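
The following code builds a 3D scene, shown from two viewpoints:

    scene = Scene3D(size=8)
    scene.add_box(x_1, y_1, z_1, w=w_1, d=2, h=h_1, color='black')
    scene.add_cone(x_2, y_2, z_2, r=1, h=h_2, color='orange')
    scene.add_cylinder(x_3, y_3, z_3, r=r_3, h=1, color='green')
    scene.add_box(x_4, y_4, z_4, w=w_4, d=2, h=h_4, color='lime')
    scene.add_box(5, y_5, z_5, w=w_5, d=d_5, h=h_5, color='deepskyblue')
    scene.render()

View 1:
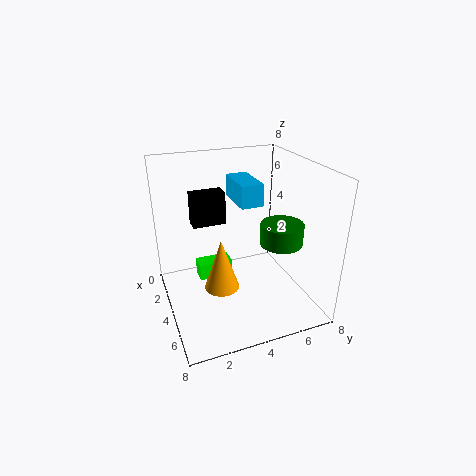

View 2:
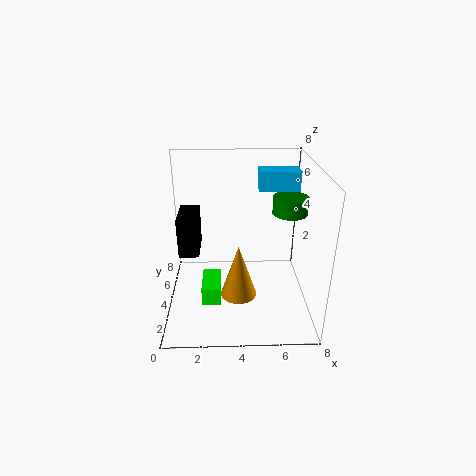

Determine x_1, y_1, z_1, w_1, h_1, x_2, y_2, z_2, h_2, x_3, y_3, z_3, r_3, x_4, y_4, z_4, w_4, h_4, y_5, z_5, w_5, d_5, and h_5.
x_1 = 1; y_1 = 2; z_1 = 4; w_1 = 1; h_1 = 2; x_2 = 4; y_2 = 3; z_2 = 1; h_2 = 3; x_3 = 7; y_3 = 5; z_3 = 5; r_3 = 1; x_4 = 2; y_4 = 2; z_4 = 1; w_4 = 1; h_4 = 1; y_5 = 3; z_5 = 7; w_5 = 2; d_5 = 1; h_5 = 1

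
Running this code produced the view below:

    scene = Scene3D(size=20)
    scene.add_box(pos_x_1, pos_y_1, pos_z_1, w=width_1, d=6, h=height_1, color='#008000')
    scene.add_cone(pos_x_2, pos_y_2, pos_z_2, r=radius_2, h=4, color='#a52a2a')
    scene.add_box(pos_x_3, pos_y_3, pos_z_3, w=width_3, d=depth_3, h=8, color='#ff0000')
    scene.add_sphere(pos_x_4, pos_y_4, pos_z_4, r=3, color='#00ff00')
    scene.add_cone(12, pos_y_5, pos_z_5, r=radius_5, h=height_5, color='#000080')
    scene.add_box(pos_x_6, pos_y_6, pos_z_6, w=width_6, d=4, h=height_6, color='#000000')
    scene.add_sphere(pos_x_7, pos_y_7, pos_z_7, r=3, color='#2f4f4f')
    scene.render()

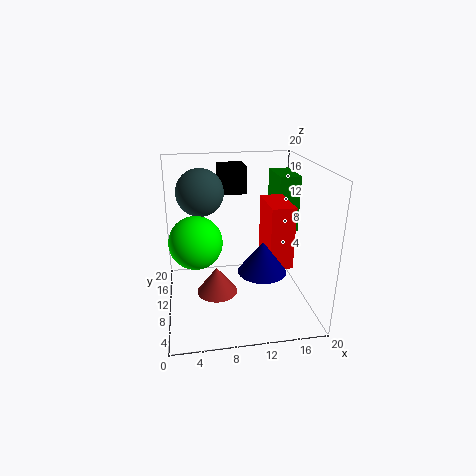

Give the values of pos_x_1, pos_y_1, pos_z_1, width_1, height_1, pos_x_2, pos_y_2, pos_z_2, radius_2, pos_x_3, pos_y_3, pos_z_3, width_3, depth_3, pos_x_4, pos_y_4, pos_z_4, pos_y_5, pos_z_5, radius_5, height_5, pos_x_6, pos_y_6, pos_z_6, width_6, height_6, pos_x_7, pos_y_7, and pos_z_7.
pos_x_1 = 16; pos_y_1 = 11; pos_z_1 = 10; width_1 = 3; height_1 = 8; pos_x_2 = 7; pos_y_2 = 11; pos_z_2 = 1; radius_2 = 3; pos_x_3 = 13; pos_y_3 = 4; pos_z_3 = 8; width_3 = 3; depth_3 = 6; pos_x_4 = 4; pos_y_4 = 3; pos_z_4 = 13; pos_y_5 = 4; pos_z_5 = 8; radius_5 = 3; height_5 = 4; pos_x_6 = 8; pos_y_6 = 14; pos_z_6 = 15; width_6 = 4; height_6 = 4; pos_x_7 = 5; pos_y_7 = 9; pos_z_7 = 17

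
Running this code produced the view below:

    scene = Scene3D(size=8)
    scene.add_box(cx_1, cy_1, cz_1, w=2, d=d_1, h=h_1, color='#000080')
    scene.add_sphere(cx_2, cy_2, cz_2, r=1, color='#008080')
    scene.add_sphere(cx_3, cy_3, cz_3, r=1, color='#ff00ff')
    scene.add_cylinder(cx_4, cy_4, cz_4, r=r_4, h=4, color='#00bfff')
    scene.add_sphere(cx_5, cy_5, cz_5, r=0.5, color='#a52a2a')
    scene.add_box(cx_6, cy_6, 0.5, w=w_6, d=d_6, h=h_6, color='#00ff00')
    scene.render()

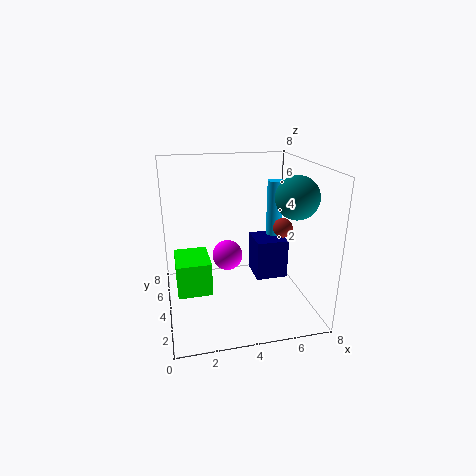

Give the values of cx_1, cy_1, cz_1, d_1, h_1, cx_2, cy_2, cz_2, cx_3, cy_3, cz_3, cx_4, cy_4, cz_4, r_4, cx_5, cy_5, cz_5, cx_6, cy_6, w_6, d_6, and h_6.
cx_1 = 5.5, cy_1 = 5, cz_1 = 0.5, d_1 = 2, h_1 = 2.5, cx_2 = 6, cy_2 = 1, cz_2 = 7, cx_3 = 4, cy_3 = 7, cz_3 = 1.5, cx_4 = 7, cy_4 = 6.5, cz_4 = 2.5, r_4 = 0.5, cx_5 = 6, cy_5 = 2.5, cz_5 = 5, cx_6 = 0.5, cy_6 = 4, w_6 = 2, d_6 = 2.5, h_6 = 2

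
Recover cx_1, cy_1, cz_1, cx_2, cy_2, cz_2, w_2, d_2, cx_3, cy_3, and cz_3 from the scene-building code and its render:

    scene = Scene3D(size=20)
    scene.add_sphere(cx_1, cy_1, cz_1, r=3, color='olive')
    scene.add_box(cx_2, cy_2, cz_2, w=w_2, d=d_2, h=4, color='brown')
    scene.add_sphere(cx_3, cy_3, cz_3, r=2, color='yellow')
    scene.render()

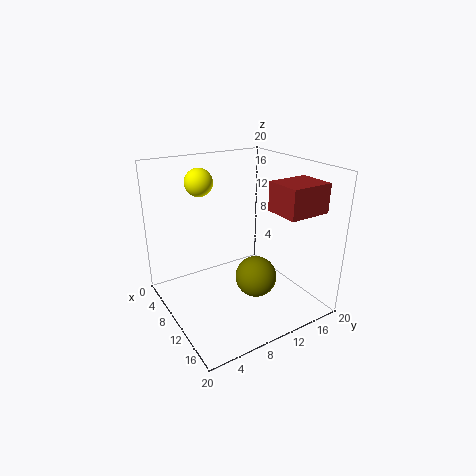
cx_1 = 11; cy_1 = 12.5; cz_1 = 3.5; cx_2 = 12; cy_2 = 13.5; cz_2 = 14; w_2 = 5; d_2 = 6; cx_3 = 4.5; cy_3 = 7; cz_3 = 17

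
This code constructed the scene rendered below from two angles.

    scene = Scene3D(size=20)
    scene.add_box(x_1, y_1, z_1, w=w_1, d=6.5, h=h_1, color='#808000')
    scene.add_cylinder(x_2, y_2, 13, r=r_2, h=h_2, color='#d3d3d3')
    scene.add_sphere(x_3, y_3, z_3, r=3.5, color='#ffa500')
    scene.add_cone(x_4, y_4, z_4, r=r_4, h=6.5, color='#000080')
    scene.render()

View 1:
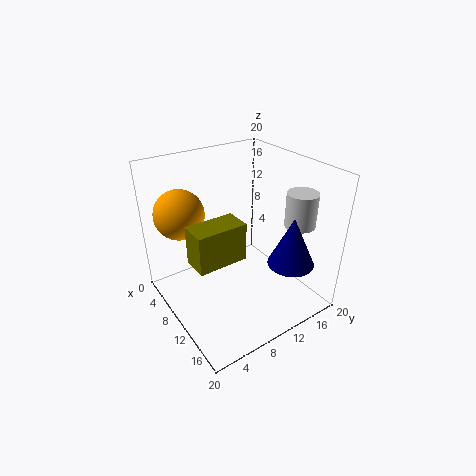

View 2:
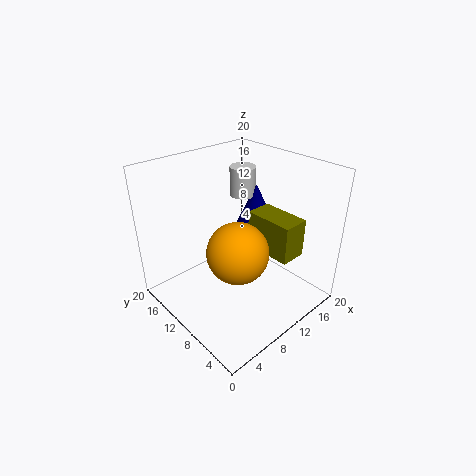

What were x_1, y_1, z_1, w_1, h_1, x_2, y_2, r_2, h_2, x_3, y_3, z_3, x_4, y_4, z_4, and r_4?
x_1 = 10.5; y_1 = 2; z_1 = 9.5; w_1 = 3.5; h_1 = 5; x_2 = 16; y_2 = 15.5; r_2 = 2; h_2 = 4.5; x_3 = 4.5; y_3 = 4; z_3 = 13; x_4 = 17; y_4 = 13.5; z_4 = 8.5; r_4 = 3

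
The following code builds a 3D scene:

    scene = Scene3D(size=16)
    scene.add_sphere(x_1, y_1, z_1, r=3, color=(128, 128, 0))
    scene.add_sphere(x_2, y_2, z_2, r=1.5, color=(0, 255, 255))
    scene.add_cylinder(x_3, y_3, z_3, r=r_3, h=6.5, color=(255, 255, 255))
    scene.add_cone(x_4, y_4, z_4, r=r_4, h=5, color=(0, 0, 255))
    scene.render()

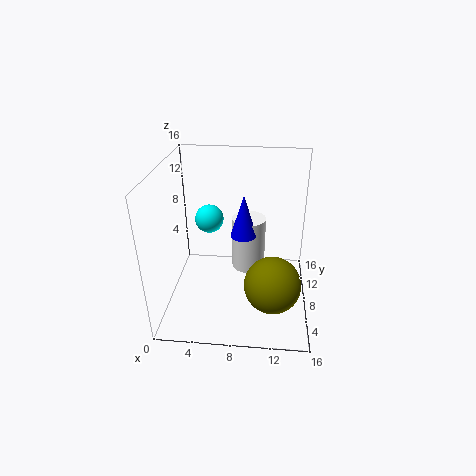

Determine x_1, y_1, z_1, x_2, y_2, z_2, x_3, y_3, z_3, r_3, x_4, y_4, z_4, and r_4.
x_1 = 12; y_1 = 4.5; z_1 = 4.5; x_2 = 5; y_2 = 7.5; z_2 = 10.5; x_3 = 9; y_3 = 11; z_3 = 2.5; r_3 = 2; x_4 = 8.5; y_4 = 9.5; z_4 = 7.5; r_4 = 1.5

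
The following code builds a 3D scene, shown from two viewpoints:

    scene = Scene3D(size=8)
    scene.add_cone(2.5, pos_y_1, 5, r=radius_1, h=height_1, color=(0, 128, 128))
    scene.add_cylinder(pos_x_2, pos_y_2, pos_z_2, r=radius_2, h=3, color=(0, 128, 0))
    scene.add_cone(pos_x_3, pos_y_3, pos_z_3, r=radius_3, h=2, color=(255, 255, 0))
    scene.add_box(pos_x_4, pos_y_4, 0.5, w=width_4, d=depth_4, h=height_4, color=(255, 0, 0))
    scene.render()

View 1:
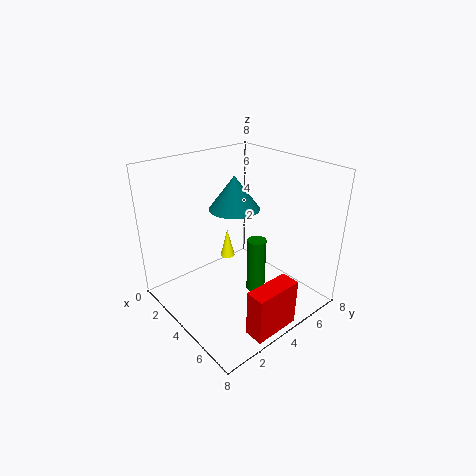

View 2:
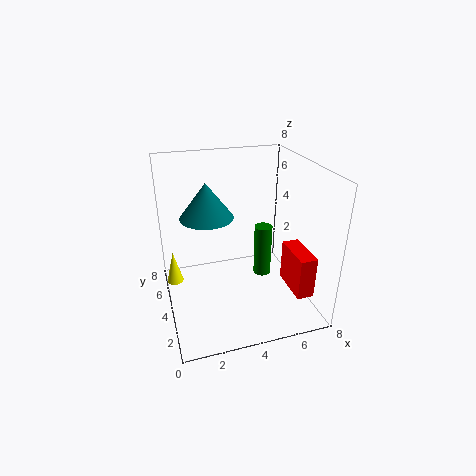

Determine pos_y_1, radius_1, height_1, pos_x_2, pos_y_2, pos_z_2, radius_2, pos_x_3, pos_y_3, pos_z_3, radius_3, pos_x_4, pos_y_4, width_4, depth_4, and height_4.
pos_y_1 = 5, radius_1 = 1.5, height_1 = 2, pos_x_2 = 5.5, pos_y_2 = 4, pos_z_2 = 1.5, radius_2 = 0.5, pos_x_3 = 0.5, pos_y_3 = 6, pos_z_3 = 0.5, radius_3 = 0.5, pos_x_4 = 7, pos_y_4 = 2, width_4 = 1, depth_4 = 2.5, height_4 = 2.5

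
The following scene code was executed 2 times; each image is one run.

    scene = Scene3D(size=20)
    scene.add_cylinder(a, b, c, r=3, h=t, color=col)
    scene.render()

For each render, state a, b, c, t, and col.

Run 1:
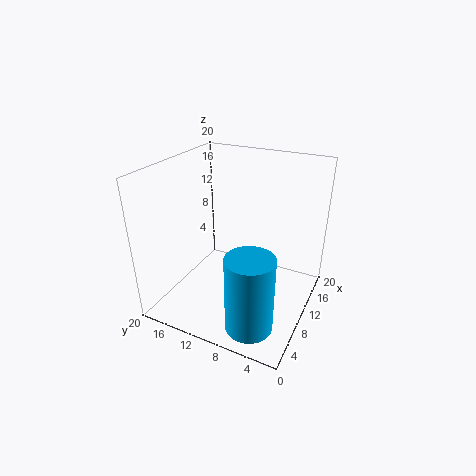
a = 3, b = 5, c = 2, t = 10, col = 'deepskyblue'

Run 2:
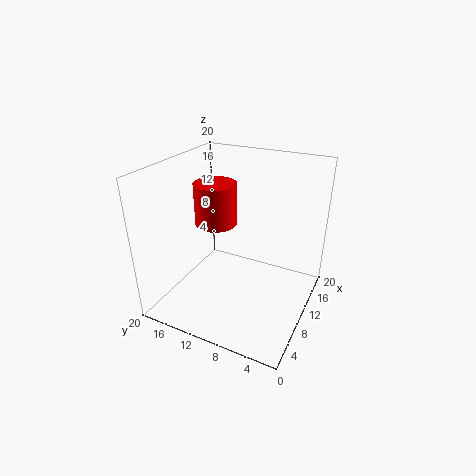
a = 11, b = 14, c = 11, t = 6, col = 'red'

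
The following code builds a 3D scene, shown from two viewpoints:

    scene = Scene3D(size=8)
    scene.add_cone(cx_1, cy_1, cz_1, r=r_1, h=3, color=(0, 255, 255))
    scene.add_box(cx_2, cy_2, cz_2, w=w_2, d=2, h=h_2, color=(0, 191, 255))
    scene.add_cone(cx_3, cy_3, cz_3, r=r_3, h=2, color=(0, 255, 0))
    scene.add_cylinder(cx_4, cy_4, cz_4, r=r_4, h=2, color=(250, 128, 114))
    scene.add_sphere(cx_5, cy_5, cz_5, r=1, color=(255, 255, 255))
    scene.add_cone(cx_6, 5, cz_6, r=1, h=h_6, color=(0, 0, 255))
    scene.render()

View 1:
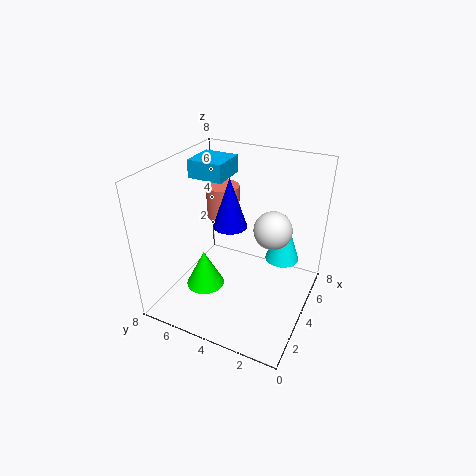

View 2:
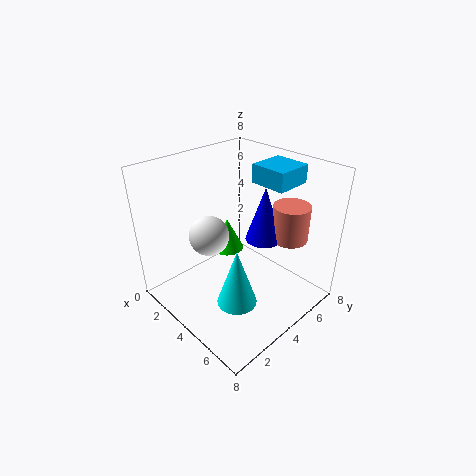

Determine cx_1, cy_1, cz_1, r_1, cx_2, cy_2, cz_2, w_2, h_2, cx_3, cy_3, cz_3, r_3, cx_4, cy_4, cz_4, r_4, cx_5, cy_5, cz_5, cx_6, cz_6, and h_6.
cx_1 = 6; cy_1 = 2; cz_1 = 2; r_1 = 1; cx_2 = 4; cy_2 = 5; cz_2 = 7; w_2 = 2; h_2 = 1; cx_3 = 2; cy_3 = 5; cz_3 = 2; r_3 = 1; cx_4 = 6; cy_4 = 6; cz_4 = 4; r_4 = 1; cx_5 = 4; cy_5 = 2; cz_5 = 5; cx_6 = 5; cz_6 = 4; h_6 = 3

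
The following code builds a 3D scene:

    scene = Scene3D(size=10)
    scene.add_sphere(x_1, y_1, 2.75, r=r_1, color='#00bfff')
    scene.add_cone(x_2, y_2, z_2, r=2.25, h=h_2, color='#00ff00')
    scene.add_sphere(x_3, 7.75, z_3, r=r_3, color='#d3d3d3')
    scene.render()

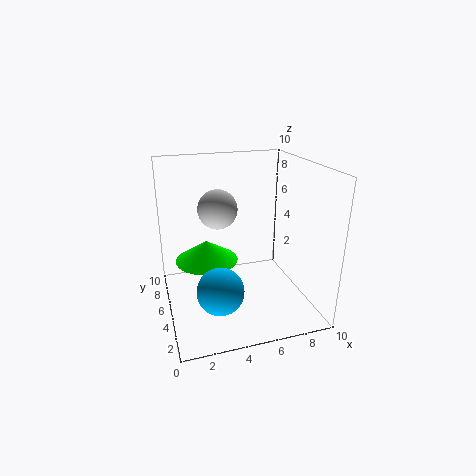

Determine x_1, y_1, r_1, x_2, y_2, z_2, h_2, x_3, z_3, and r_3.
x_1 = 3, y_1 = 2.25, r_1 = 1.5, x_2 = 3, y_2 = 6.25, z_2 = 3, h_2 = 1.5, x_3 = 4.25, z_3 = 6.25, r_3 = 1.5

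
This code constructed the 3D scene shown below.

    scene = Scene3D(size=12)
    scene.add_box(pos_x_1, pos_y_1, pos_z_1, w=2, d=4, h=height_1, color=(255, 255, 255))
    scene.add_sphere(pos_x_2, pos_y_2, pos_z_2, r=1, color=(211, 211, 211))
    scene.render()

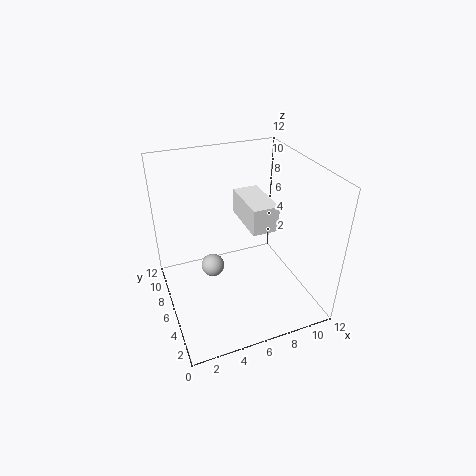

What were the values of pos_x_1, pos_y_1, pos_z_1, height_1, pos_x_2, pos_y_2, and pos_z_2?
pos_x_1 = 6, pos_y_1 = 3, pos_z_1 = 8, height_1 = 2, pos_x_2 = 4, pos_y_2 = 7, pos_z_2 = 3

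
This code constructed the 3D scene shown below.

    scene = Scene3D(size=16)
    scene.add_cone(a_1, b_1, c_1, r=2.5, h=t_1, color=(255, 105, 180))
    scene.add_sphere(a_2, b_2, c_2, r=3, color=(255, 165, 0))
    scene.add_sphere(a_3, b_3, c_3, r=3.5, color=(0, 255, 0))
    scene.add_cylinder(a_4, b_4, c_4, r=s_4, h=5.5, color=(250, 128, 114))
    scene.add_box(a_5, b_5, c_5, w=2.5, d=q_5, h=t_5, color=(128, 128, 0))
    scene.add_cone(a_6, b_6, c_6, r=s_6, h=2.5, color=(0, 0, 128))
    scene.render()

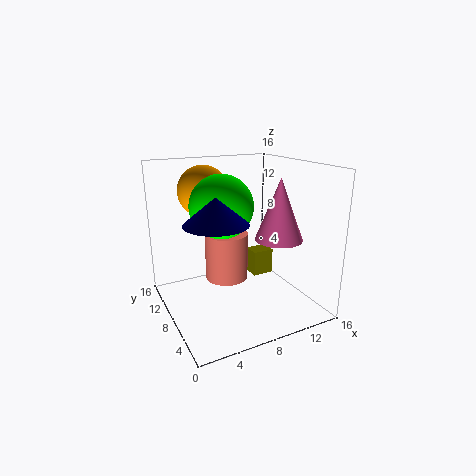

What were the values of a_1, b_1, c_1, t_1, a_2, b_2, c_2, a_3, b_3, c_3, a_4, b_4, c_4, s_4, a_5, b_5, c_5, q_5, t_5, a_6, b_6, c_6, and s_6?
a_1 = 11, b_1 = 4.5, c_1 = 8.5, t_1 = 6.5, a_2 = 6, b_2 = 13, c_2 = 12.5, a_3 = 6.5, b_3 = 9, c_3 = 11.5, a_4 = 7.5, b_4 = 10, c_4 = 2.5, s_4 = 2.5, a_5 = 10.5, b_5 = 8.5, c_5 = 2.5, q_5 = 2, t_5 = 3, a_6 = 3.5, b_6 = 3.5, c_6 = 11.5, s_6 = 3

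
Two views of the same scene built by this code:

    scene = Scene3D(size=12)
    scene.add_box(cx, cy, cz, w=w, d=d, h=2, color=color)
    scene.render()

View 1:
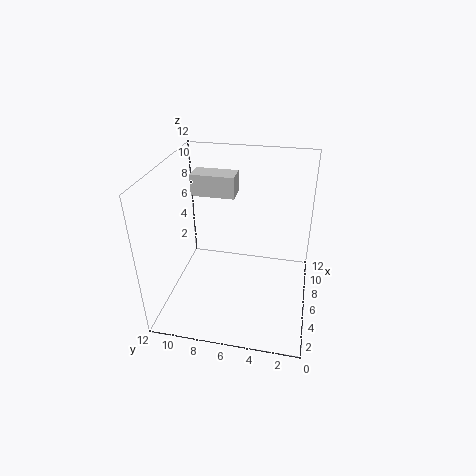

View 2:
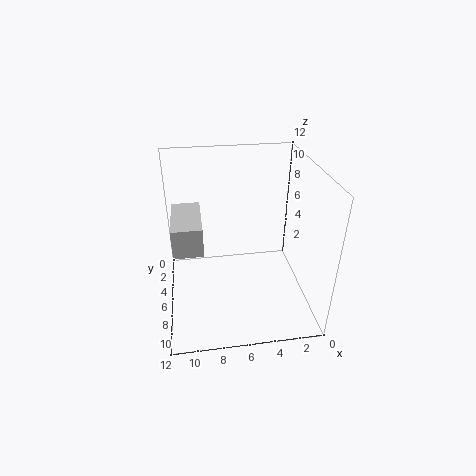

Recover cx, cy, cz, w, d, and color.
cx = 9; cy = 7; cz = 8; w = 2; d = 4; color = 'lightgray'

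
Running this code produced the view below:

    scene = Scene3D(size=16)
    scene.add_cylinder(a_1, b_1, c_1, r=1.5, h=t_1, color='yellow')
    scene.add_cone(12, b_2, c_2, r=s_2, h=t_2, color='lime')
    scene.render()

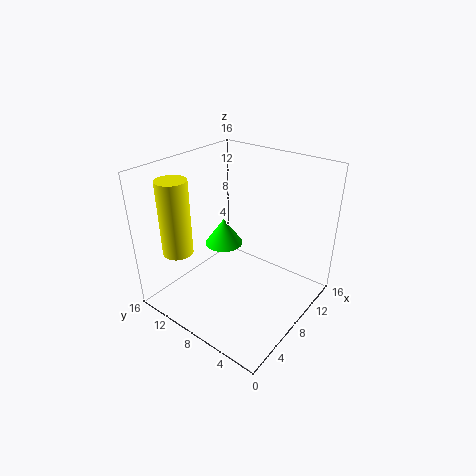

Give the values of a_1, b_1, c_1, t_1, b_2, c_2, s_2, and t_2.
a_1 = 1.5, b_1 = 10.5, c_1 = 8.5, t_1 = 7.5, b_2 = 13.5, c_2 = 3.5, s_2 = 2.5, t_2 = 3.5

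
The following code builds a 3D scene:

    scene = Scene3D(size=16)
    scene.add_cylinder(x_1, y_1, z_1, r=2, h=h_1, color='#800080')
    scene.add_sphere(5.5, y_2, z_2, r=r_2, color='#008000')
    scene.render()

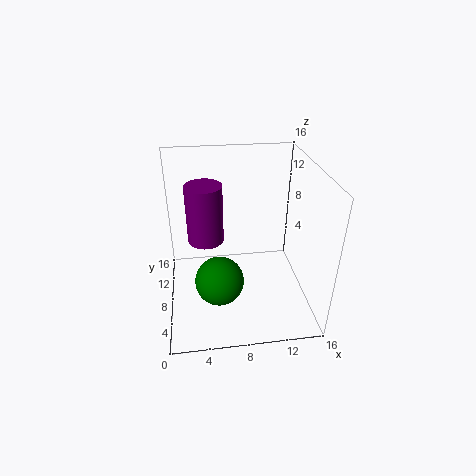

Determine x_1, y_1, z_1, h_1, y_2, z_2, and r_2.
x_1 = 4.5, y_1 = 9, z_1 = 7.5, h_1 = 6.5, y_2 = 4, z_2 = 5.5, r_2 = 2.5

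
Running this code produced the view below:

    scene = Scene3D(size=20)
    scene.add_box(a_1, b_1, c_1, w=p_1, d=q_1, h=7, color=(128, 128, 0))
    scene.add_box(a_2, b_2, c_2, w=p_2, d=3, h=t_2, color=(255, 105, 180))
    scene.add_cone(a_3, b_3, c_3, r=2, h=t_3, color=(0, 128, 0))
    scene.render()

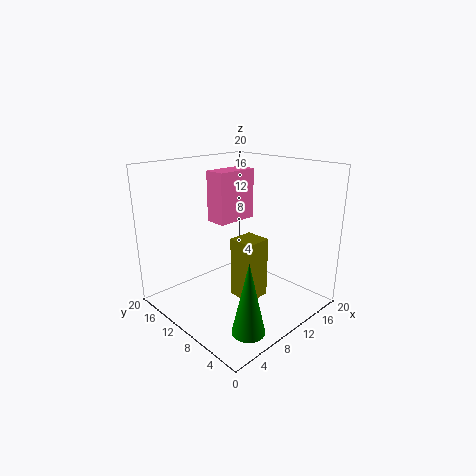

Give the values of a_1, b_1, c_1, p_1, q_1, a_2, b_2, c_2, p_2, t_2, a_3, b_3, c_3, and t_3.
a_1 = 4
b_1 = 2
c_1 = 6
p_1 = 3
q_1 = 3
a_2 = 8
b_2 = 11
c_2 = 12
p_2 = 6
t_2 = 7
a_3 = 4
b_3 = 2
c_3 = 2
t_3 = 9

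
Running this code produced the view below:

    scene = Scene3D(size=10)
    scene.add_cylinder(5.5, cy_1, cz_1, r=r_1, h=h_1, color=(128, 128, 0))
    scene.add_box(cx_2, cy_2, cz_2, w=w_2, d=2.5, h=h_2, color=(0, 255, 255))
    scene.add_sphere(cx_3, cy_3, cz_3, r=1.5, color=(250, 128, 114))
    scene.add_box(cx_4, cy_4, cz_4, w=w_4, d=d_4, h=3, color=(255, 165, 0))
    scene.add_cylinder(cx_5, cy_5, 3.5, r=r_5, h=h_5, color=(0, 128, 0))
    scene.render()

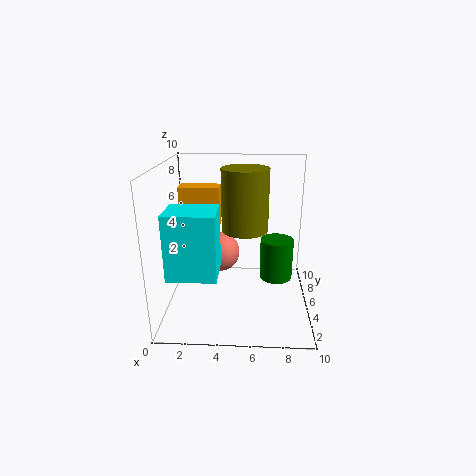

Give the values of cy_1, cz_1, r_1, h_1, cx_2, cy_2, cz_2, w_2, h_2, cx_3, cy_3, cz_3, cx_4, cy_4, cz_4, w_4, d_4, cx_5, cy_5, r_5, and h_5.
cy_1 = 4, cz_1 = 6, r_1 = 1.5, h_1 = 4, cx_2 = 1, cy_2 = 0.5, cz_2 = 4, w_2 = 3, h_2 = 4, cx_3 = 3.5, cy_3 = 7, cz_3 = 3, cx_4 = 0.5, cy_4 = 7, cz_4 = 5, w_4 = 3, d_4 = 1.5, cx_5 = 7.5, cy_5 = 2.5, r_5 = 1, h_5 = 2.5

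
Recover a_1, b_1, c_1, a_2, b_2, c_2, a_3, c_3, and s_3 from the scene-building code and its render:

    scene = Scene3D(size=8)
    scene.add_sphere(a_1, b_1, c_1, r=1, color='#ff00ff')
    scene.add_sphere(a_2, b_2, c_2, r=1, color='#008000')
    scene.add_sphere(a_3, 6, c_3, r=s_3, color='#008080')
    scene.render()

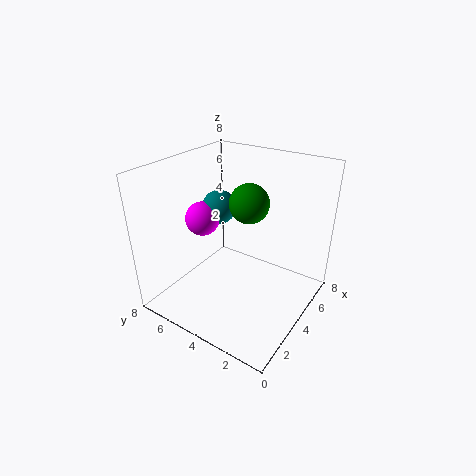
a_1 = 4, b_1 = 6.5, c_1 = 4.5, a_2 = 3.5, b_2 = 3, c_2 = 6.5, a_3 = 5, c_3 = 5, s_3 = 1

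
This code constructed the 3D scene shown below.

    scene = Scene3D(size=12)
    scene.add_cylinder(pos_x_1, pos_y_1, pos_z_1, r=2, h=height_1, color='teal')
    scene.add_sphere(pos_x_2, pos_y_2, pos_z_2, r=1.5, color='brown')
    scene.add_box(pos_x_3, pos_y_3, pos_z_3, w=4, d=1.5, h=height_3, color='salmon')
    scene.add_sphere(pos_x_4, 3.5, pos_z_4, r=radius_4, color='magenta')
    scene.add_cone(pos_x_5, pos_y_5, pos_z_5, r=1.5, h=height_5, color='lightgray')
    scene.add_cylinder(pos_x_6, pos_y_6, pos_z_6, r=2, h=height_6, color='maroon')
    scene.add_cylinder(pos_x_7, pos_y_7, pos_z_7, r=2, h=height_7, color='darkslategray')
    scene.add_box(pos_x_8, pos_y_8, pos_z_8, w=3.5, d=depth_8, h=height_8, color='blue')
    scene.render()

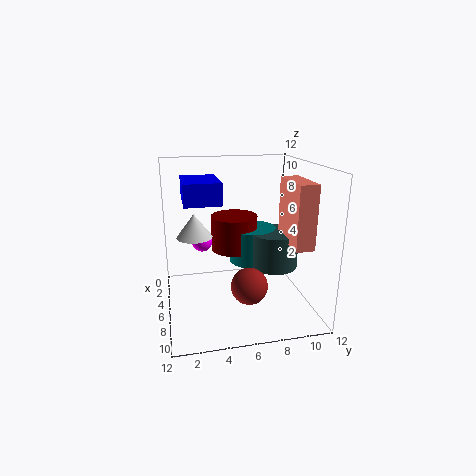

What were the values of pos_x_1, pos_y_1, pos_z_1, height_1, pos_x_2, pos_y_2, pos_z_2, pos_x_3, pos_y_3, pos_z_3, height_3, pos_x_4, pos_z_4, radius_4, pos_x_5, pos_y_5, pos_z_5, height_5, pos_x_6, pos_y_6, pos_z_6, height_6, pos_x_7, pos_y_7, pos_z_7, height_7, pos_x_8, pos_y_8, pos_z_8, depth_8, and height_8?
pos_x_1 = 5
pos_y_1 = 7.5
pos_z_1 = 3.5
height_1 = 3
pos_x_2 = 8
pos_y_2 = 6.5
pos_z_2 = 2.5
pos_x_3 = 6
pos_y_3 = 9.5
pos_z_3 = 6
height_3 = 5
pos_x_4 = 1
pos_z_4 = 4
radius_4 = 1
pos_x_5 = 5
pos_y_5 = 2.5
pos_z_5 = 6
height_5 = 2
pos_x_6 = 4.5
pos_y_6 = 6
pos_z_6 = 4.5
height_6 = 3
pos_x_7 = 6.5
pos_y_7 = 9
pos_z_7 = 3.5
height_7 = 3
pos_x_8 = 7
pos_y_8 = 1.5
pos_z_8 = 10
depth_8 = 2.5
height_8 = 1.5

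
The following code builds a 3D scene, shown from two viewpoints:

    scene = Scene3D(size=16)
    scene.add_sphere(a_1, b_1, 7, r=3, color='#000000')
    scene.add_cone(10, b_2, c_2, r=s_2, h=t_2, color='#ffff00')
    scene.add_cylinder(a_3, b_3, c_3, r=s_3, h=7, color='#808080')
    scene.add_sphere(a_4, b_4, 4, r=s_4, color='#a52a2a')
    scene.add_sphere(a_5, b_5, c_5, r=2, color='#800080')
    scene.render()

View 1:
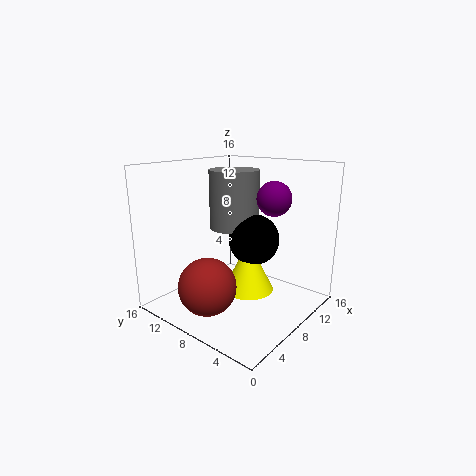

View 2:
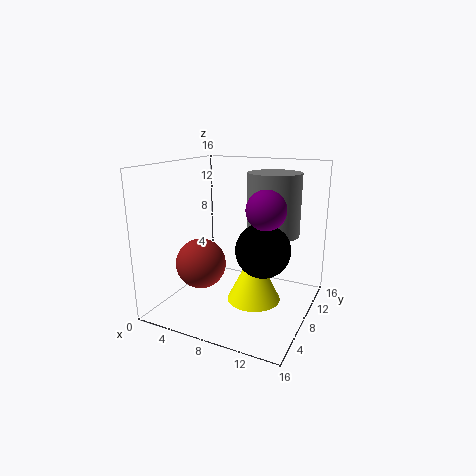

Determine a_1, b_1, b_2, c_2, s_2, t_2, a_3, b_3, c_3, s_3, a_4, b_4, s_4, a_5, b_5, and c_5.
a_1 = 11
b_1 = 8
b_2 = 8
c_2 = 1
s_2 = 3
t_2 = 6
a_3 = 11
b_3 = 11
c_3 = 8
s_3 = 3
a_4 = 3
b_4 = 8
s_4 = 3
a_5 = 12
b_5 = 6
c_5 = 12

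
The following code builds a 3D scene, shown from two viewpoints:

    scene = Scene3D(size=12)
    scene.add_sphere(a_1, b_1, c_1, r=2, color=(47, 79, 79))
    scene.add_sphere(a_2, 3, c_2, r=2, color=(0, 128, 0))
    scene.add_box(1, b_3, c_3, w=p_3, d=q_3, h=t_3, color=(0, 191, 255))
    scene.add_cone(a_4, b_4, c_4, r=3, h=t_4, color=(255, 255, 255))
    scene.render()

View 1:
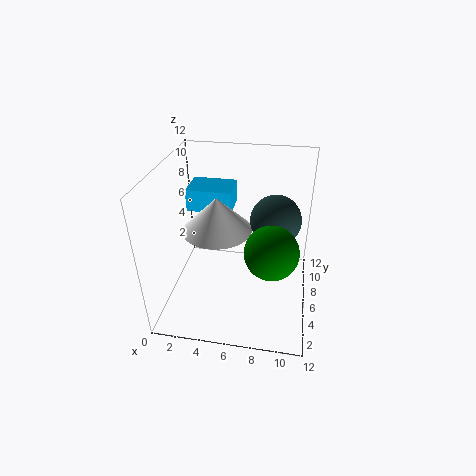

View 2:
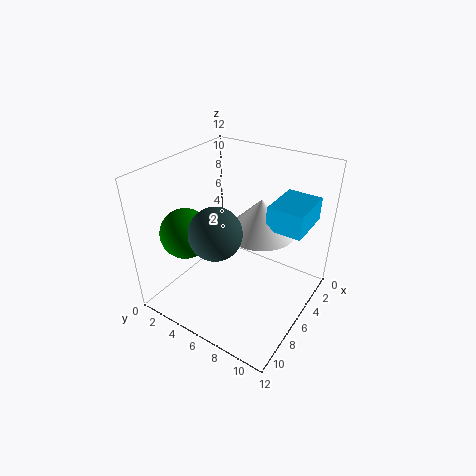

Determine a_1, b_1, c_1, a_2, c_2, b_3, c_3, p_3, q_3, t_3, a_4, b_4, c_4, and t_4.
a_1 = 9; b_1 = 6; c_1 = 8; a_2 = 9; c_2 = 7; b_3 = 8; c_3 = 7; p_3 = 4; q_3 = 3; t_3 = 2; a_4 = 4; b_4 = 7; c_4 = 6; t_4 = 3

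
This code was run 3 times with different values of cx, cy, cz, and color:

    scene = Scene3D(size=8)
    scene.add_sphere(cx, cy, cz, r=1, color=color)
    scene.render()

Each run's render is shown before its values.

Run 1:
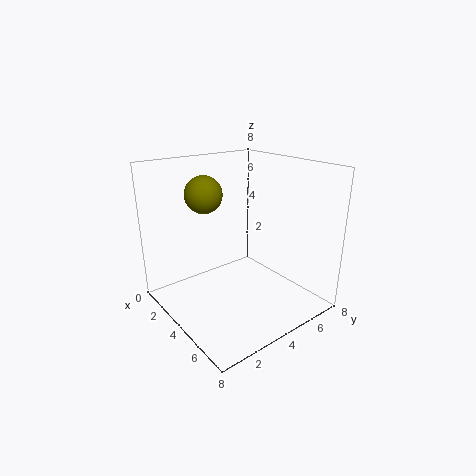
cx = 3, cy = 2.5, cz = 6.5, color = 'olive'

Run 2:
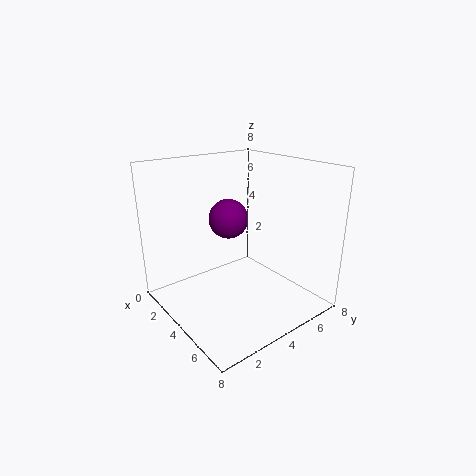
cx = 4.5, cy = 3, cz = 5.5, color = 'purple'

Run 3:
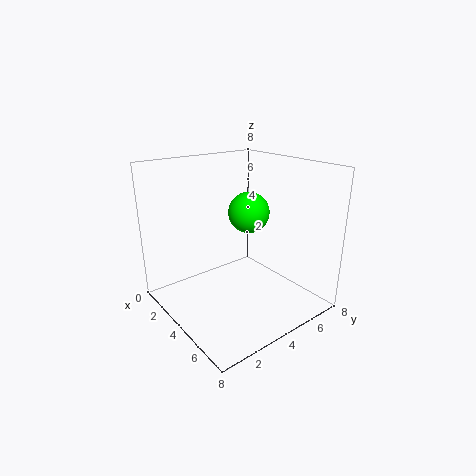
cx = 5.5, cy = 3.5, cz = 6, color = 'lime'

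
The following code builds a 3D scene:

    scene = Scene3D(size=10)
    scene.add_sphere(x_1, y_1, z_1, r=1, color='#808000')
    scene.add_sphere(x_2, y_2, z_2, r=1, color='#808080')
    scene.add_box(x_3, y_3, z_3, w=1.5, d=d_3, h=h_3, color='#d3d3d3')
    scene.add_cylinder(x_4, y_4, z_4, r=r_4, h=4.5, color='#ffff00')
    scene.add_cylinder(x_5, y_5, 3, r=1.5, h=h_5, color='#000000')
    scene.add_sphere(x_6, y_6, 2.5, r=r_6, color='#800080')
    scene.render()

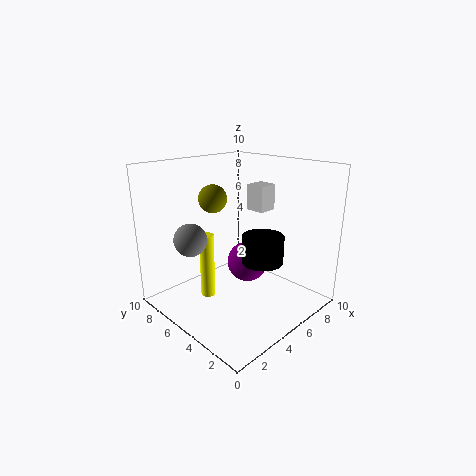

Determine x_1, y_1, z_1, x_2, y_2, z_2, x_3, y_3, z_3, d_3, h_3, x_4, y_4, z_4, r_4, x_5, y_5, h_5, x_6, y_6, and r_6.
x_1 = 4.5, y_1 = 7, z_1 = 7.5, x_2 = 1, y_2 = 5, z_2 = 6, x_3 = 8, y_3 = 5.5, z_3 = 6, d_3 = 1.5, h_3 = 2, x_4 = 3, y_4 = 6, z_4 = 1, r_4 = 0.5, x_5 = 6.5, y_5 = 4, h_5 = 2, x_6 = 6.5, y_6 = 5.5, r_6 = 1.5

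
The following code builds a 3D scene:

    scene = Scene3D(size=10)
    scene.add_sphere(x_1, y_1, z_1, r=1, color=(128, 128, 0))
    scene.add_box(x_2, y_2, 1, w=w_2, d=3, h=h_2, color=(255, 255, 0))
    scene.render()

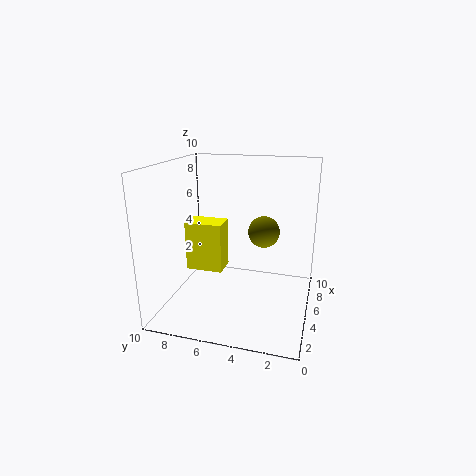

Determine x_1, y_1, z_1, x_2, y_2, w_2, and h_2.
x_1 = 4, y_1 = 3, z_1 = 6, x_2 = 7, y_2 = 7, w_2 = 2, h_2 = 4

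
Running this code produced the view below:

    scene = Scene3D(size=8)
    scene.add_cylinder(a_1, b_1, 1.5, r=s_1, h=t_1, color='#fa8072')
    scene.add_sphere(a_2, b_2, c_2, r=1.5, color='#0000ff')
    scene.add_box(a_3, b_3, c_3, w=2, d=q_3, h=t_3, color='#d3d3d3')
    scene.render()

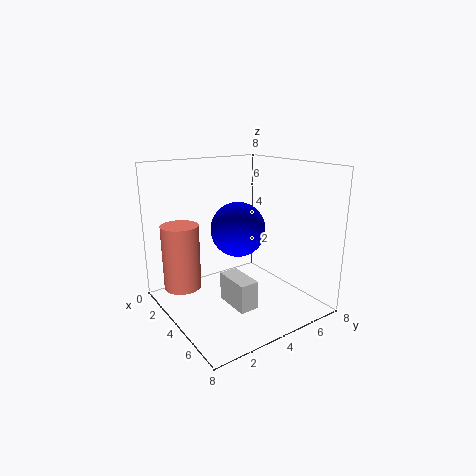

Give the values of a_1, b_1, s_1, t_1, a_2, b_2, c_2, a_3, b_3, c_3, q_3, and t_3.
a_1 = 3
b_1 = 1
s_1 = 1
t_1 = 3.5
a_2 = 4
b_2 = 4
c_2 = 4.5
a_3 = 4.5
b_3 = 2.5
c_3 = 1
q_3 = 1
t_3 = 1.5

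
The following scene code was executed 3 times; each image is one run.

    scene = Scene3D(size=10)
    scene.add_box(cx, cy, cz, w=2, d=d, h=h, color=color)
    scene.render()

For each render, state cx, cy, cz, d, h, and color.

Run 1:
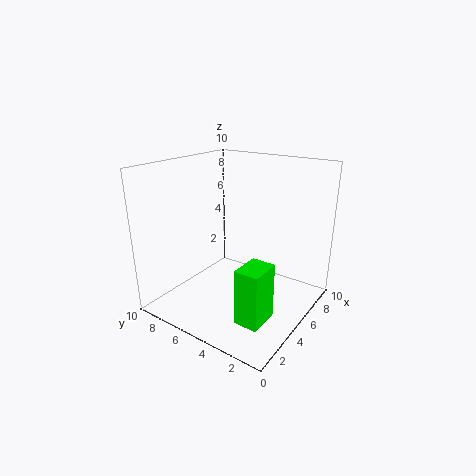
cx = 1
cy = 1
cz = 1.5
d = 1.5
h = 3.5
color = 'lime'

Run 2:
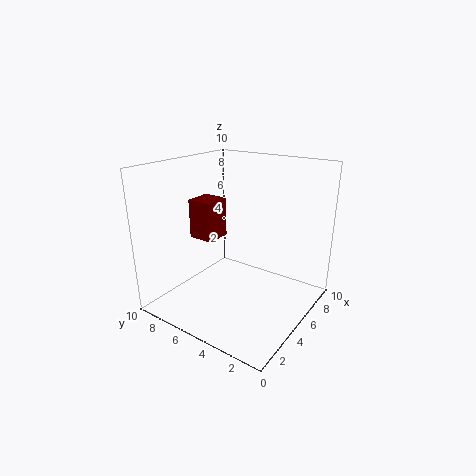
cx = 5
cy = 7.5
cz = 4
d = 2
h = 3
color = 'maroon'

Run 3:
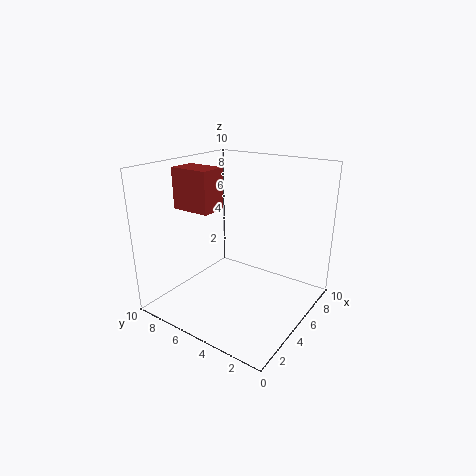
cx = 4
cy = 7
cz = 6.5
d = 3
h = 3
color = 'brown'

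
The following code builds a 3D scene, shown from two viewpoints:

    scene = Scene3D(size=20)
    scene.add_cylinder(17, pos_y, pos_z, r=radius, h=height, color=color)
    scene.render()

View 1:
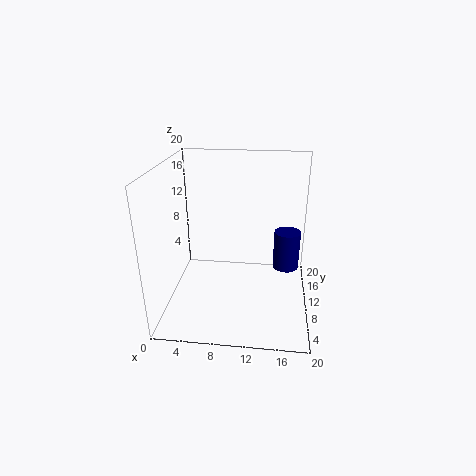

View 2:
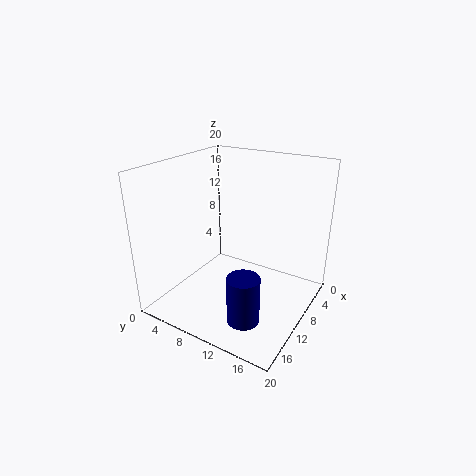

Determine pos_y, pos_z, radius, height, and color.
pos_y = 15
pos_z = 3
radius = 2
height = 6
color = 'navy'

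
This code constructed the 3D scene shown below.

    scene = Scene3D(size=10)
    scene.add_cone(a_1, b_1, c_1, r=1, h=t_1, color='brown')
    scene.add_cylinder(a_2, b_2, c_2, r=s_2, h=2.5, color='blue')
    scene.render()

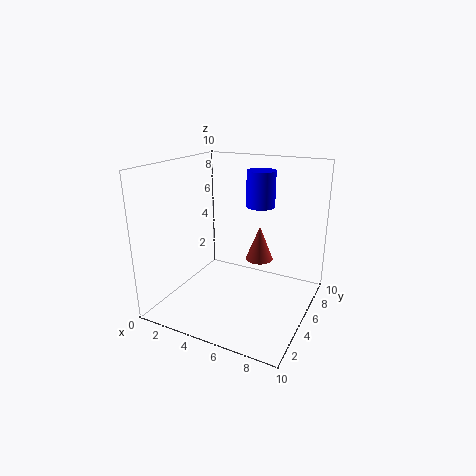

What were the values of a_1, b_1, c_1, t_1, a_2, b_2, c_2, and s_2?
a_1 = 6, b_1 = 6.5, c_1 = 3, t_1 = 2.5, a_2 = 6, b_2 = 6.5, c_2 = 7, s_2 = 1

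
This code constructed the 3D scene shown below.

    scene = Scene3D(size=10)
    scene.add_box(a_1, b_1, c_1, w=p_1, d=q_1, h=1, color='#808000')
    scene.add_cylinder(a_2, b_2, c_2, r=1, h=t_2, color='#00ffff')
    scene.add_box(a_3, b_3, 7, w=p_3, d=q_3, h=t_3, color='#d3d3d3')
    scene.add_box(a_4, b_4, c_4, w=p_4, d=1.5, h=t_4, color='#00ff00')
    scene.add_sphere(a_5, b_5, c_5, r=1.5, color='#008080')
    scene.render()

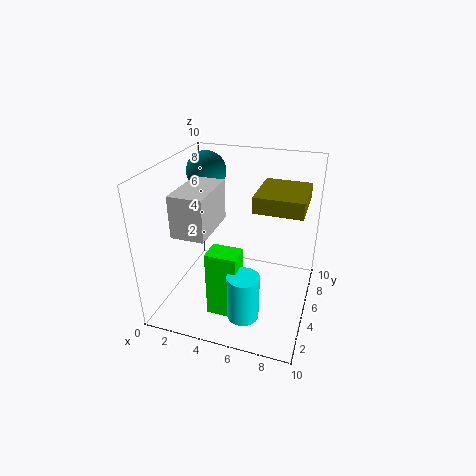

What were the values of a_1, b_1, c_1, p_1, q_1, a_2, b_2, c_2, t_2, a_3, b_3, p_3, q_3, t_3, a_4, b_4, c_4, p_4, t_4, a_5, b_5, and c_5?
a_1 = 6.5; b_1 = 3; c_1 = 8; p_1 = 3; q_1 = 3.5; a_2 = 6.5; b_2 = 1.5; c_2 = 1.5; t_2 = 3; a_3 = 2.5; b_3 = 0.5; p_3 = 2; q_3 = 3.5; t_3 = 2.5; a_4 = 4; b_4 = 1.5; c_4 = 1; p_4 = 2; t_4 = 4.5; a_5 = 1.5; b_5 = 8; c_5 = 8.5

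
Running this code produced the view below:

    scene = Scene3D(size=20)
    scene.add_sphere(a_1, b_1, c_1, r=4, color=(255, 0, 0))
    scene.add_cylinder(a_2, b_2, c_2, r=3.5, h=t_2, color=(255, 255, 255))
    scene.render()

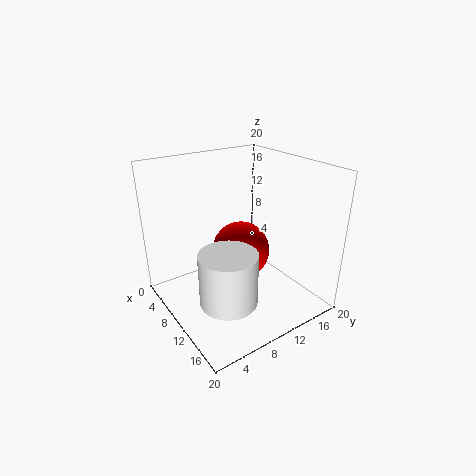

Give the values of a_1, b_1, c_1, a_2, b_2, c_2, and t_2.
a_1 = 10, b_1 = 10.5, c_1 = 8, a_2 = 16, b_2 = 4.5, c_2 = 5.5, t_2 = 6.5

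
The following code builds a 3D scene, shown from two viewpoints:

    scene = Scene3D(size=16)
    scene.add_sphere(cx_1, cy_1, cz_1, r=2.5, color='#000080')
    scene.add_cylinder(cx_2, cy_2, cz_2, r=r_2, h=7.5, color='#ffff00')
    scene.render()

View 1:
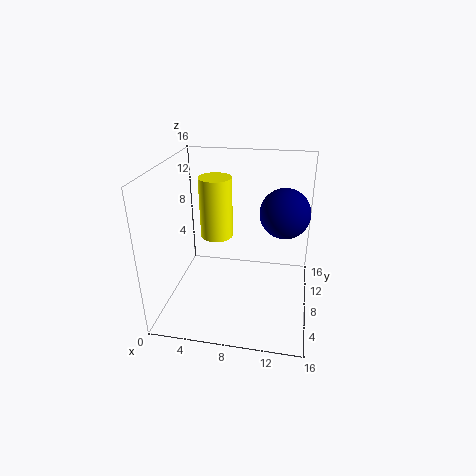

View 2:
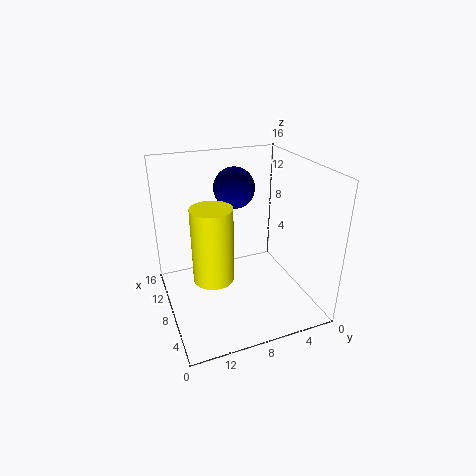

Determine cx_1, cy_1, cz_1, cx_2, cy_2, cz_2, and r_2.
cx_1 = 13
cy_1 = 6.5
cz_1 = 12
cx_2 = 4.5
cy_2 = 12
cz_2 = 6
r_2 = 2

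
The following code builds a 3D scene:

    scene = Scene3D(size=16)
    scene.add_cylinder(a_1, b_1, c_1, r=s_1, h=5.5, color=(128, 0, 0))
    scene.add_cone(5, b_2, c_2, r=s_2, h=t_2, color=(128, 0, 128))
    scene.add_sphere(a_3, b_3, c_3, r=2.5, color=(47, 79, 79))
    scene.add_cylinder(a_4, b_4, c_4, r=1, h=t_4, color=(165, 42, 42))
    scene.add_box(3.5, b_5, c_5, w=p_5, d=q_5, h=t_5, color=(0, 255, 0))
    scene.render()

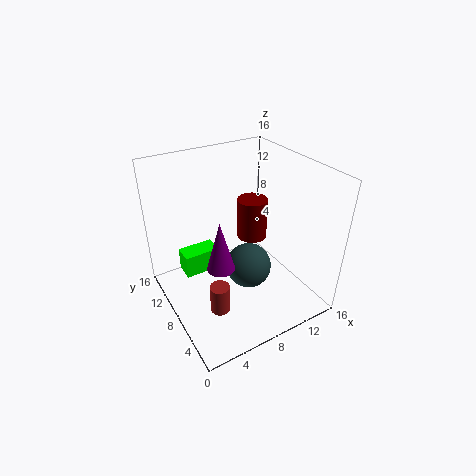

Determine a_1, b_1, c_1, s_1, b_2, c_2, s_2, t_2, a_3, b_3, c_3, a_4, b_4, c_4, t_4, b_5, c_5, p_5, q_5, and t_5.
a_1 = 13.5; b_1 = 13.5; c_1 = 3.5; s_1 = 2; b_2 = 6.5; c_2 = 6; s_2 = 1.5; t_2 = 5.5; a_3 = 8.5; b_3 = 6.5; c_3 = 5; a_4 = 3.5; b_4 = 4; c_4 = 3; t_4 = 3; b_5 = 13; c_5 = 0.5; p_5 = 4.5; q_5 = 2.5; t_5 = 3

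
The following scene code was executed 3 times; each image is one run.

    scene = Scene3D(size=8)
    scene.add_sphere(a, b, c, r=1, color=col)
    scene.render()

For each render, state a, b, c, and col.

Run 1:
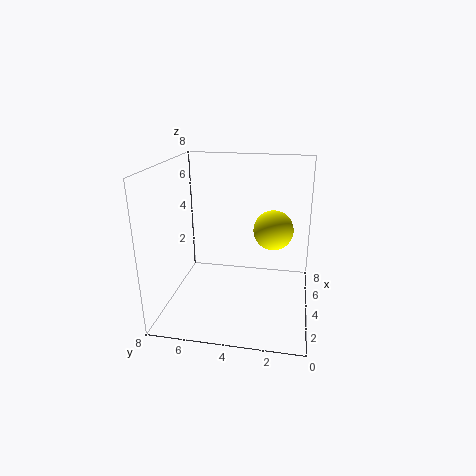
a = 3; b = 2; c = 5; col = 'yellow'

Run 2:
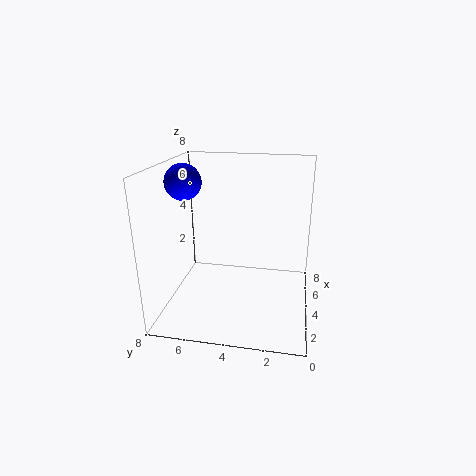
a = 4; b = 7; c = 7; col = 'blue'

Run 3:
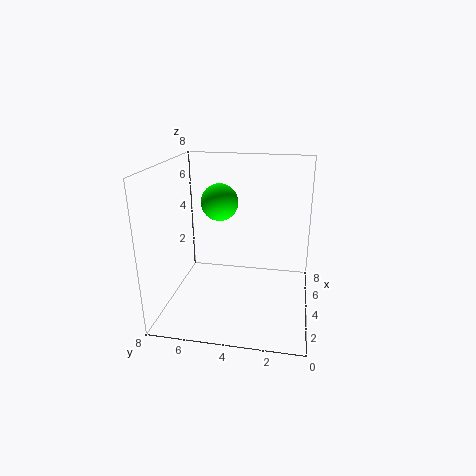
a = 4; b = 5; c = 6; col = 'lime'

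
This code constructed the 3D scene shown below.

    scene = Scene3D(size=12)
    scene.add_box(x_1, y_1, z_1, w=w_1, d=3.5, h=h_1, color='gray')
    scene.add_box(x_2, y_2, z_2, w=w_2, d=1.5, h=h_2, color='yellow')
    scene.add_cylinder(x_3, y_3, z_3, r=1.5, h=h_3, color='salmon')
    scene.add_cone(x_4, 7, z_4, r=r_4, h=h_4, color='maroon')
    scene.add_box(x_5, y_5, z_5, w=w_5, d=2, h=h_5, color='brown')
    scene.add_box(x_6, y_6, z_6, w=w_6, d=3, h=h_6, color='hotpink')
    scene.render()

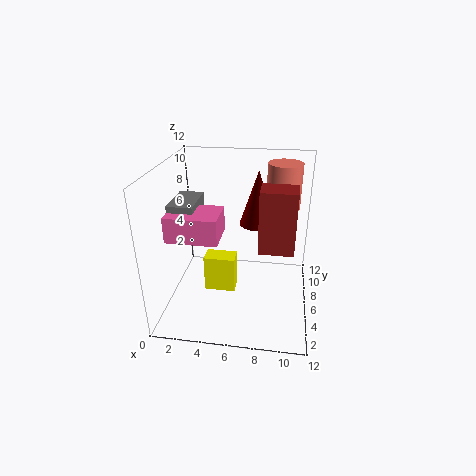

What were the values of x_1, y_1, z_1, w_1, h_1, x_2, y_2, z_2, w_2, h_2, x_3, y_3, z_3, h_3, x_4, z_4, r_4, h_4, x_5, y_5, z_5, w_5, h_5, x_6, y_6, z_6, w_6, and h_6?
x_1 = 1
y_1 = 3.5
z_1 = 6.5
w_1 = 2
h_1 = 3
x_2 = 3.5
y_2 = 4
z_2 = 2
w_2 = 2.5
h_2 = 3
x_3 = 9.5
y_3 = 9.5
z_3 = 7.5
h_3 = 4
x_4 = 7.5
z_4 = 7
r_4 = 1.5
h_4 = 4.5
x_5 = 8
y_5 = 2
z_5 = 7
w_5 = 2.5
h_5 = 4.5
x_6 = 1
y_6 = 2.5
z_6 = 7
w_6 = 4
h_6 = 2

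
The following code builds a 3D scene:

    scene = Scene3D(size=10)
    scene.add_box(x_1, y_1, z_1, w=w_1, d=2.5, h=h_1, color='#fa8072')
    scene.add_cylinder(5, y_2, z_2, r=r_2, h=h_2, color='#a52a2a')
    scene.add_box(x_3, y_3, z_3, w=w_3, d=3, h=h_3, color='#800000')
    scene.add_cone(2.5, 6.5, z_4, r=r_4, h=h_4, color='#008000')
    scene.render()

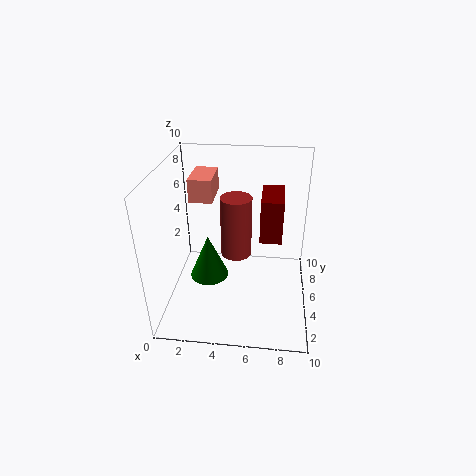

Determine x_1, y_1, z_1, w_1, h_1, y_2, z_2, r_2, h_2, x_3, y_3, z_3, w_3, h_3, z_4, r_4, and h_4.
x_1 = 2; y_1 = 4; z_1 = 8; w_1 = 1.5; h_1 = 1.5; y_2 = 4; z_2 = 4.5; r_2 = 1; h_2 = 4; x_3 = 6.5; y_3 = 4.5; z_3 = 5; w_3 = 1.5; h_3 = 3; z_4 = 0.5; r_4 = 1.5; h_4 = 3.5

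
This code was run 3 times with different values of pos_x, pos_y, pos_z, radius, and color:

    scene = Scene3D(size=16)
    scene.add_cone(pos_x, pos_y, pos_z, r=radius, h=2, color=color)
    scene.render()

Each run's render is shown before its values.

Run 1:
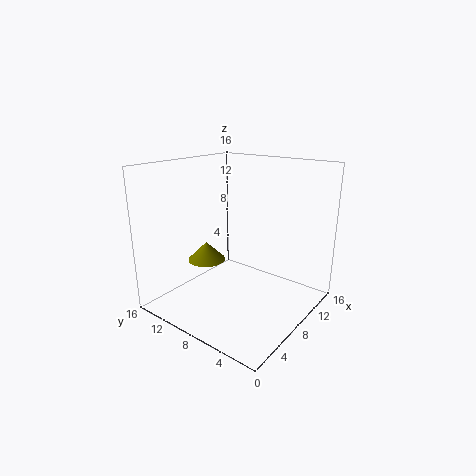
pos_x = 5, pos_y = 10, pos_z = 6, radius = 2, color = 'olive'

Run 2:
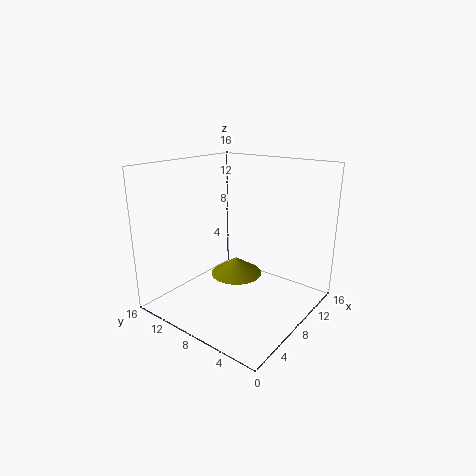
pos_x = 9, pos_y = 9, pos_z = 3, radius = 3, color = 'olive'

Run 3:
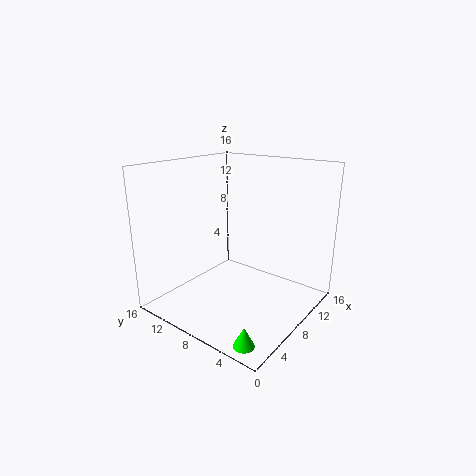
pos_x = 1, pos_y = 2, pos_z = 1, radius = 1, color = 'lime'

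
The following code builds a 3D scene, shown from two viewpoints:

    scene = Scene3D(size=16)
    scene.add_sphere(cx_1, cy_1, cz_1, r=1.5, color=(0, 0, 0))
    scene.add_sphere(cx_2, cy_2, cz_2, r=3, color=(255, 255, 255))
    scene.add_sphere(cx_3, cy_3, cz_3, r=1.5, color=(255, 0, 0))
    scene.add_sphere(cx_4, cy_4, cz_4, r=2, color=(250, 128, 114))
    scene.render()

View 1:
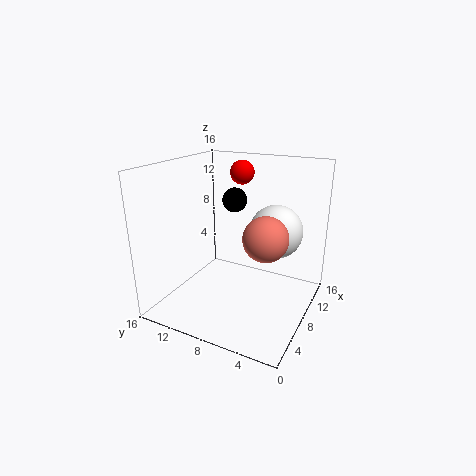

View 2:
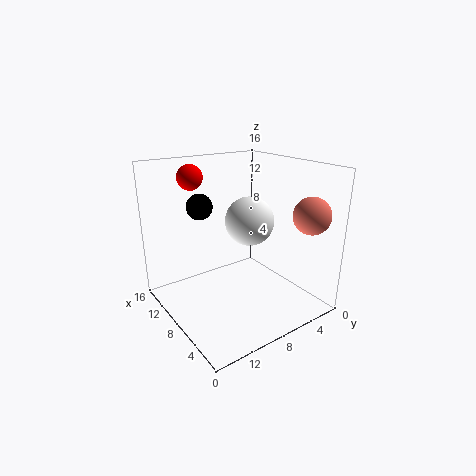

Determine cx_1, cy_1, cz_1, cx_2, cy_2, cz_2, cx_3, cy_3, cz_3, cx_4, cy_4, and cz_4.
cx_1 = 12; cy_1 = 10.5; cz_1 = 11; cx_2 = 10.5; cy_2 = 4.5; cz_2 = 8.5; cx_3 = 14; cy_3 = 10.5; cz_3 = 14; cx_4 = 2.5; cy_4 = 2.5; cz_4 = 11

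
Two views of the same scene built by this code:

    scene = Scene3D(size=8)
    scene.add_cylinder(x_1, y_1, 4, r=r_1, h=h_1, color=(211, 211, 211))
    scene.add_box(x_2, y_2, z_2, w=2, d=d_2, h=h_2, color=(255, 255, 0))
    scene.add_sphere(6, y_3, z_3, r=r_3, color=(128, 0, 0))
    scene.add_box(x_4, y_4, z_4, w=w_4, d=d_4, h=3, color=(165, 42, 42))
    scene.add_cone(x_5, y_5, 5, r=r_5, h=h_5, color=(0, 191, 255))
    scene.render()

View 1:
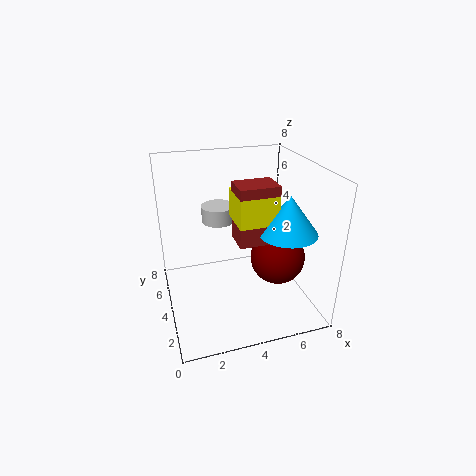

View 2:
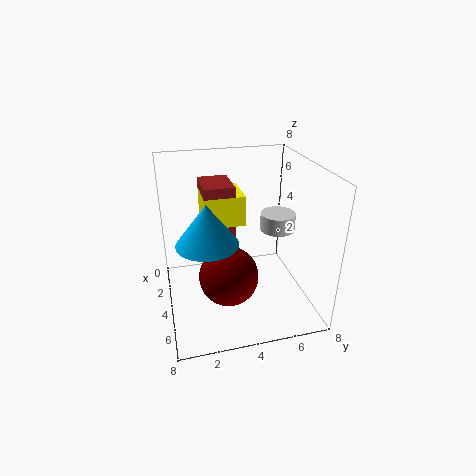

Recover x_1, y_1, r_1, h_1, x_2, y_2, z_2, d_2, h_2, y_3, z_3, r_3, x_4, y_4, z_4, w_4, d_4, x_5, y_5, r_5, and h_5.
x_1 = 3.5, y_1 = 6.5, r_1 = 1, h_1 = 1, x_2 = 3.5, y_2 = 2, z_2 = 5.5, d_2 = 2, h_2 = 1.5, y_3 = 3, z_3 = 3, r_3 = 1.5, x_4 = 3.5, y_4 = 2, z_4 = 4.5, w_4 = 2, d_4 = 1.5, x_5 = 6, y_5 = 2, r_5 = 1.5, h_5 = 2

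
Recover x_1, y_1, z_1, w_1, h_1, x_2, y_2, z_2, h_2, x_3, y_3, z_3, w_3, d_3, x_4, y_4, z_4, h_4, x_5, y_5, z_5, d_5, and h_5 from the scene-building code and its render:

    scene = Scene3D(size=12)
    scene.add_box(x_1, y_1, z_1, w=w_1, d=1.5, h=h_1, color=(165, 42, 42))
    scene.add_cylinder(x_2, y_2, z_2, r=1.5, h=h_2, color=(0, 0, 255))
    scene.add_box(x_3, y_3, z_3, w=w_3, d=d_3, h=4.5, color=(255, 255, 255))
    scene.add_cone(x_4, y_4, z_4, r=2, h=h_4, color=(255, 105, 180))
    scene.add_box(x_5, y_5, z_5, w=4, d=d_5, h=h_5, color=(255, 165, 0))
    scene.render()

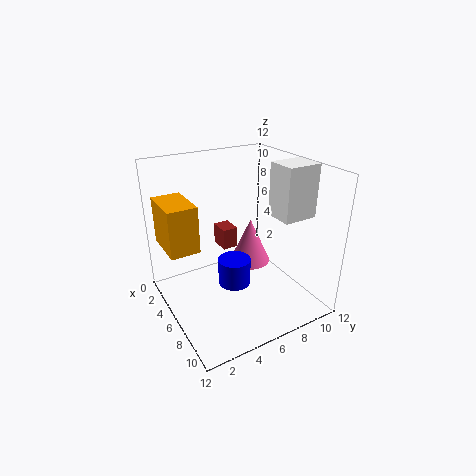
x_1 = 0.5; y_1 = 6.5; z_1 = 3; w_1 = 2; h_1 = 2; x_2 = 4.5; y_2 = 6.5; z_2 = 0.5; h_2 = 2.5; x_3 = 6; y_3 = 9; z_3 = 7.5; w_3 = 2.5; d_3 = 3; x_4 = 2.5; y_4 = 9.5; z_4 = 1; h_4 = 4.5; x_5 = 1; y_5 = 0.5; z_5 = 5; d_5 = 2.5; h_5 = 4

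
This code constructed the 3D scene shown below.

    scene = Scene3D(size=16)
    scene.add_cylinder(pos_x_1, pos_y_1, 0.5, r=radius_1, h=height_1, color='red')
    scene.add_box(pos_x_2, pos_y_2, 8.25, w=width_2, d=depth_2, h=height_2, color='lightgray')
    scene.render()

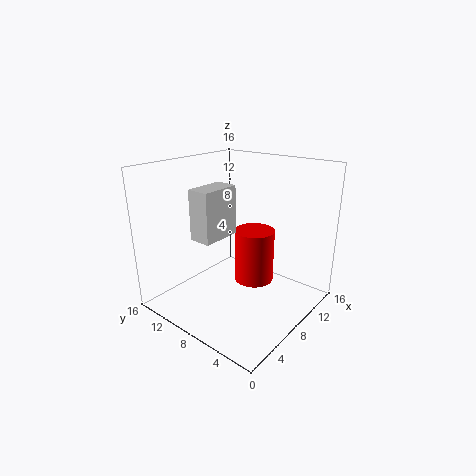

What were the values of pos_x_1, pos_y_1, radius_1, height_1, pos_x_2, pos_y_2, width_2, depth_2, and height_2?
pos_x_1 = 12.5; pos_y_1 = 9; radius_1 = 2.5; height_1 = 6.75; pos_x_2 = 4; pos_y_2 = 8.75; width_2 = 4.5; depth_2 = 2.5; height_2 = 5.5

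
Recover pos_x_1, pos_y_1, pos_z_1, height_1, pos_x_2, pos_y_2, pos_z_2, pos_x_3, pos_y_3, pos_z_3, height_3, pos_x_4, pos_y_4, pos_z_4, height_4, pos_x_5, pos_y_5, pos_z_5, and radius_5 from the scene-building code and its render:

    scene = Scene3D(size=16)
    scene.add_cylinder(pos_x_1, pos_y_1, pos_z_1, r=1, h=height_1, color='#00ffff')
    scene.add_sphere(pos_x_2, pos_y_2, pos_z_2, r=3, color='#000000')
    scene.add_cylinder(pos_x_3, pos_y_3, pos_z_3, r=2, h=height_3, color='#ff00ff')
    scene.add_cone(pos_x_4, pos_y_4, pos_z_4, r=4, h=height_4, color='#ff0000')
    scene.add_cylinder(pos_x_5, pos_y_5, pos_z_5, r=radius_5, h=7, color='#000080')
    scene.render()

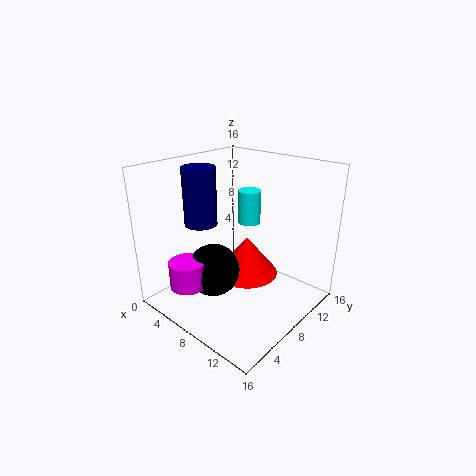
pos_x_1 = 12
pos_y_1 = 5
pos_z_1 = 12
height_1 = 3
pos_x_2 = 6
pos_y_2 = 6
pos_z_2 = 4
pos_x_3 = 5
pos_y_3 = 3
pos_z_3 = 3
height_3 = 3
pos_x_4 = 6
pos_y_4 = 12
pos_z_4 = 1
height_4 = 5
pos_x_5 = 2
pos_y_5 = 8
pos_z_5 = 8
radius_5 = 2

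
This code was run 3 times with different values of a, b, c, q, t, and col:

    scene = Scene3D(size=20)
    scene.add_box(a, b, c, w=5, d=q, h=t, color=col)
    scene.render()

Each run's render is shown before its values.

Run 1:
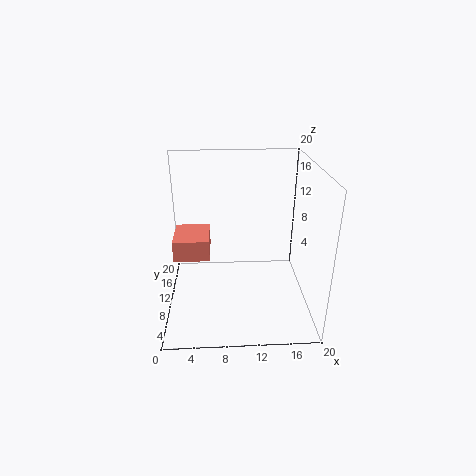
a = 1
b = 9
c = 7
q = 6
t = 3
col = 'salmon'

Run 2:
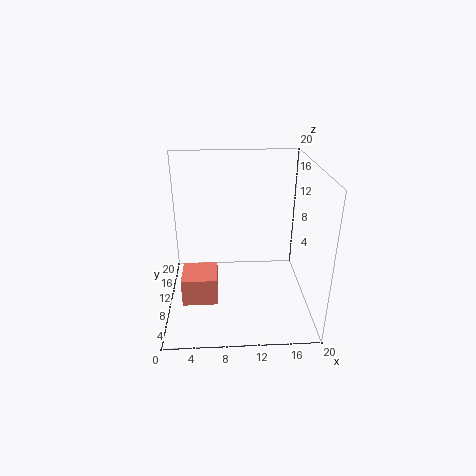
a = 2
b = 7
c = 1
q = 5
t = 4
col = 'salmon'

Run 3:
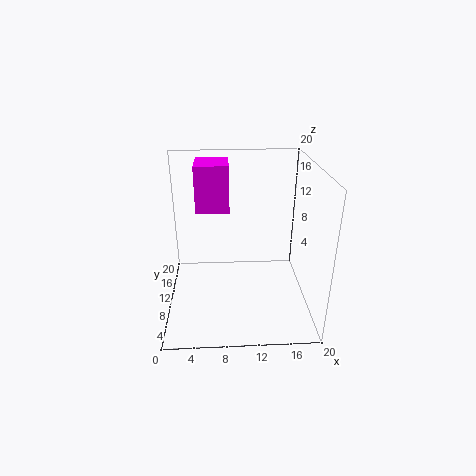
a = 4
b = 14
c = 12
q = 6
t = 7
col = 'magenta'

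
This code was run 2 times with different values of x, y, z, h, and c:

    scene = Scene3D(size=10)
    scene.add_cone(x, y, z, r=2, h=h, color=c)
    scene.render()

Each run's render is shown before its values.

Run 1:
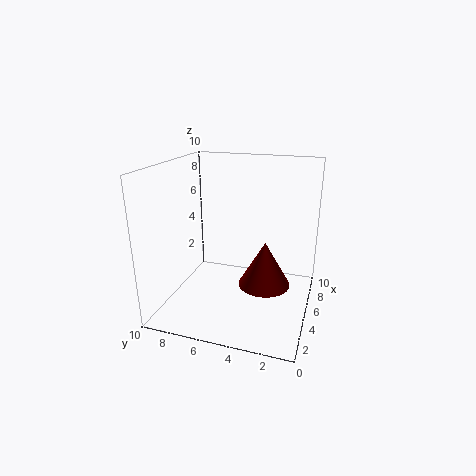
x = 7, y = 3.5, z = 0.5, h = 3.5, c = 'maroon'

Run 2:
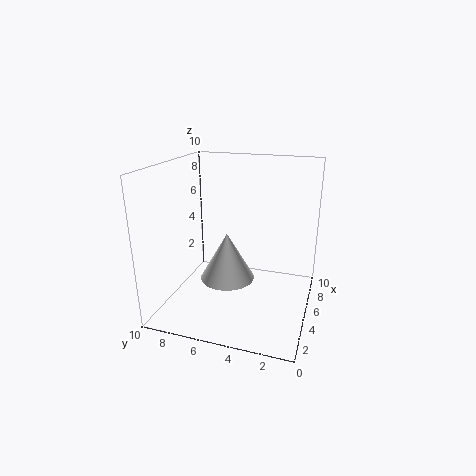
x = 5.5, y = 6, z = 1.5, h = 3.5, c = 'white'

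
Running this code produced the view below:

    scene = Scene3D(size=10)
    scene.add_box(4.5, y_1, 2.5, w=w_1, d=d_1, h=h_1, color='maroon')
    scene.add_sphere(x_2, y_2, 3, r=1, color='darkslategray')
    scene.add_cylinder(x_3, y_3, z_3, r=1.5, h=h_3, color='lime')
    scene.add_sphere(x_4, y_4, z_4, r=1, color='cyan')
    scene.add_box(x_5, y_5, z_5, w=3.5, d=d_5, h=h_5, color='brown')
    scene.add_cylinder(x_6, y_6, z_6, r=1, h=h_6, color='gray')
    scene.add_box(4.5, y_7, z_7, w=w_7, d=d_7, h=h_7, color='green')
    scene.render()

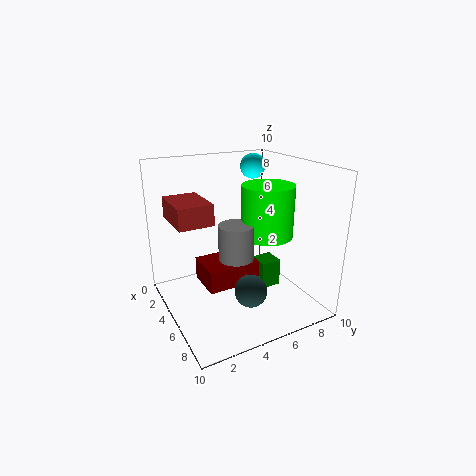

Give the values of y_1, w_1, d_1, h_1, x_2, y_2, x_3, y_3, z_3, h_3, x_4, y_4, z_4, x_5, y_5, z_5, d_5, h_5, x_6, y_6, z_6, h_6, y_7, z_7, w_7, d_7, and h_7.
y_1 = 2, w_1 = 2.5, d_1 = 3.5, h_1 = 1.5, x_2 = 8.5, y_2 = 4, x_3 = 8.5, y_3 = 5, z_3 = 6.5, h_3 = 3, x_4 = 1, y_4 = 8.5, z_4 = 9, x_5 = 1, y_5 = 1, z_5 = 6, d_5 = 2.5, h_5 = 1.5, x_6 = 8.5, y_6 = 3, z_6 = 5.5, h_6 = 2, y_7 = 6.5, z_7 = 1, w_7 = 1.5, d_7 = 1.5, h_7 = 2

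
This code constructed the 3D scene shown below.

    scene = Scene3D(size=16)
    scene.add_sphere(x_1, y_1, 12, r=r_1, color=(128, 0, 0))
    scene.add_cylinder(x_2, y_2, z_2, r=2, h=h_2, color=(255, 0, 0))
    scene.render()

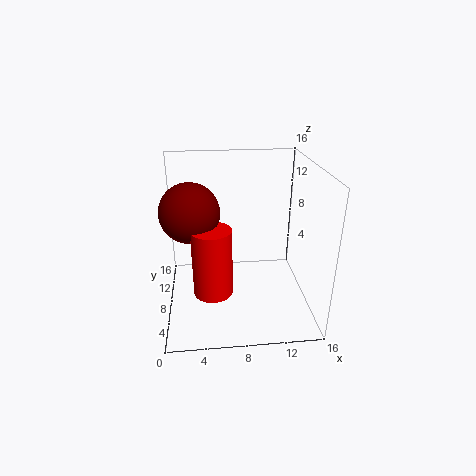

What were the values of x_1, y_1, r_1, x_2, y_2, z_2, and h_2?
x_1 = 3
y_1 = 6
r_1 = 3
x_2 = 5
y_2 = 4
z_2 = 4
h_2 = 7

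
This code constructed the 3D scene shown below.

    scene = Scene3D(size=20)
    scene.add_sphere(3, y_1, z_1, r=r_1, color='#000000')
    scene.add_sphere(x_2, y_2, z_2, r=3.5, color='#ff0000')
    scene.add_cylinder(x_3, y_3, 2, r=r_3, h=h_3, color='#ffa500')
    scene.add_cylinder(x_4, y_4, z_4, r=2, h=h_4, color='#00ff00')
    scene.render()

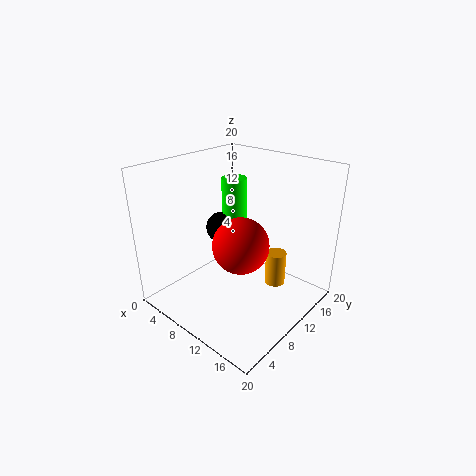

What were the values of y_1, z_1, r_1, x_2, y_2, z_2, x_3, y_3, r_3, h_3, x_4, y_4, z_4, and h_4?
y_1 = 14, z_1 = 8, r_1 = 2.5, x_2 = 13.5, y_2 = 6.5, z_2 = 11.5, x_3 = 13.5, y_3 = 14.5, r_3 = 1.5, h_3 = 5, x_4 = 4, y_4 = 16, z_4 = 9, h_4 = 7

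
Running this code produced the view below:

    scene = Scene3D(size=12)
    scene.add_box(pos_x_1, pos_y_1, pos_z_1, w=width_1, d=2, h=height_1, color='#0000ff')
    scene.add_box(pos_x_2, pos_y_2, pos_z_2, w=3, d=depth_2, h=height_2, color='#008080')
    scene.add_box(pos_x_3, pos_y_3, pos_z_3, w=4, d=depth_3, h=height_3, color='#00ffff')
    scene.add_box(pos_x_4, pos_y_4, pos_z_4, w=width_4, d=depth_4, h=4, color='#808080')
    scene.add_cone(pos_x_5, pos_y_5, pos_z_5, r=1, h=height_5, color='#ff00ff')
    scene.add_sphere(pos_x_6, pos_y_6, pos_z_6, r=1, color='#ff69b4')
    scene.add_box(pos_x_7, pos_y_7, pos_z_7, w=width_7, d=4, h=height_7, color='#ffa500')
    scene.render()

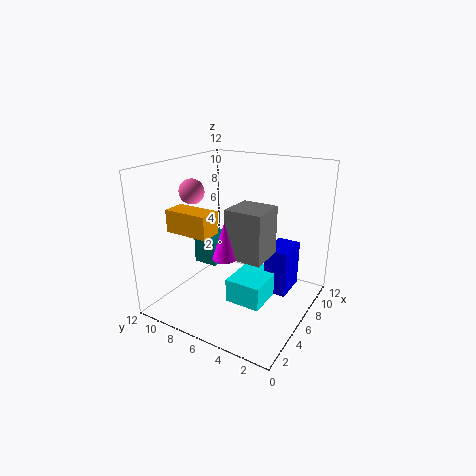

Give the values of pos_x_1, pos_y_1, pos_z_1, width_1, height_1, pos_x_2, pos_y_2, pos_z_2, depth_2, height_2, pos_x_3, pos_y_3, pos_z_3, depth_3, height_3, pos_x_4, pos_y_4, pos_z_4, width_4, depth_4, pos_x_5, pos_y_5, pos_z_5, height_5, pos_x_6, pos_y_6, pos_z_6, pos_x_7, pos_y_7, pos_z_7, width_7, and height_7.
pos_x_1 = 7
pos_y_1 = 2
pos_z_1 = 1
width_1 = 3
height_1 = 4
pos_x_2 = 4
pos_y_2 = 7
pos_z_2 = 4
depth_2 = 2
height_2 = 2
pos_x_3 = 4
pos_y_3 = 3
pos_z_3 = 1
depth_3 = 3
height_3 = 2
pos_x_4 = 4
pos_y_4 = 3
pos_z_4 = 5
width_4 = 3
depth_4 = 3
pos_x_5 = 4
pos_y_5 = 6
pos_z_5 = 5
height_5 = 3
pos_x_6 = 4
pos_y_6 = 9
pos_z_6 = 10
pos_x_7 = 4
pos_y_7 = 8
pos_z_7 = 6
width_7 = 2
height_7 = 2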